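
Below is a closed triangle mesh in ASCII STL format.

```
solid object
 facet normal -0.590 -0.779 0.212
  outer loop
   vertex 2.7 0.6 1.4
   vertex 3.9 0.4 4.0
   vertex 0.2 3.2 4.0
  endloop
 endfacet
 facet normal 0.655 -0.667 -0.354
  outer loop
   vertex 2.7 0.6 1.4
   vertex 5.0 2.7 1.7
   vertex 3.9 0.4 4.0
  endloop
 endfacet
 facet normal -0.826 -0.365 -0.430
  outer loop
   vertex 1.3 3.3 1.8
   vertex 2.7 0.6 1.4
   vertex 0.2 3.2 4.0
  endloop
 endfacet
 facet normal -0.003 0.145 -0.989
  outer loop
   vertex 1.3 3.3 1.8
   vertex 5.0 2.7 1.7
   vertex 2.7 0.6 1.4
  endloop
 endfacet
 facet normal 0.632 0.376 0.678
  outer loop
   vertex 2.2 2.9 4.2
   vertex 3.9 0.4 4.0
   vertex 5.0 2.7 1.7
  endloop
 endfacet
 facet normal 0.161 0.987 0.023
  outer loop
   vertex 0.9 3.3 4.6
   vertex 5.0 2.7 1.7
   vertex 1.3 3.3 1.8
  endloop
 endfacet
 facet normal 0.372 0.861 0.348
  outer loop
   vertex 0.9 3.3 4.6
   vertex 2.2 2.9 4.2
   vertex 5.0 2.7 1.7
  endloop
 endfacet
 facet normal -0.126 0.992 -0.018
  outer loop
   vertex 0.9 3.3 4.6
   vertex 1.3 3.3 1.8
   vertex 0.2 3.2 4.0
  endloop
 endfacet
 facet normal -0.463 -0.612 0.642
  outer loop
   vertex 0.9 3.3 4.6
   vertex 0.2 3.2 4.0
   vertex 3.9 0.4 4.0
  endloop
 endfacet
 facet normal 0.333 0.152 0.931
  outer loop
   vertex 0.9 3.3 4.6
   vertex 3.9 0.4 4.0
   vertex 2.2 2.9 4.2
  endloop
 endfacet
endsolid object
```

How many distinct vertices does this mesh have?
7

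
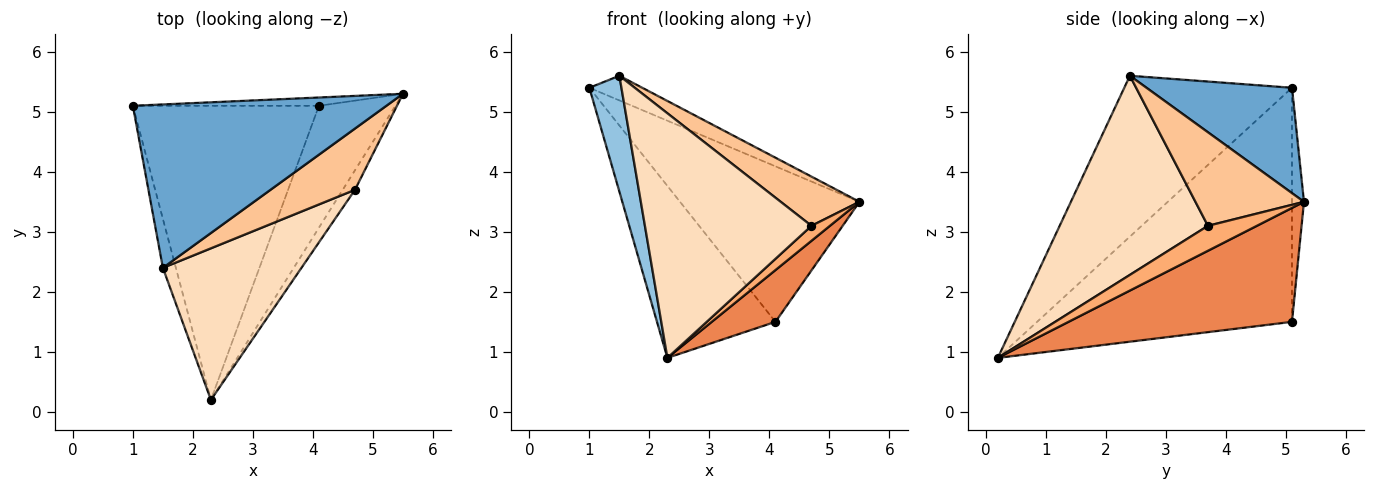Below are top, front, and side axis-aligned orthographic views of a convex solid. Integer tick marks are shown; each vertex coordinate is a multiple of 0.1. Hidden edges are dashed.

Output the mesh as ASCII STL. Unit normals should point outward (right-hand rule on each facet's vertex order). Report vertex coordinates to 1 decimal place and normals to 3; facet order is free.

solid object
 facet normal 0.380 0.138 0.915
  outer loop
   vertex 1.5 2.4 5.6
   vertex 5.5 5.3 3.5
   vertex 1.0 5.1 5.4
  endloop
 endfacet
 facet normal -0.979 -0.187 -0.079
  outer loop
   vertex 1.5 2.4 5.6
   vertex 1.0 5.1 5.4
   vertex 2.3 0.2 0.9
  endloop
 endfacet
 facet normal -0.067 0.996 -0.053
  outer loop
   vertex 4.1 5.1 1.5
   vertex 1.0 5.1 5.4
   vertex 5.5 5.3 3.5
  endloop
 endfacet
 facet normal -0.736 0.342 -0.585
  outer loop
   vertex 4.1 5.1 1.5
   vertex 2.3 0.2 0.9
   vertex 1.0 5.1 5.4
  endloop
 endfacet
 facet normal 0.808 -0.230 -0.542
  outer loop
   vertex 4.1 5.1 1.5
   vertex 5.5 5.3 3.5
   vertex 2.3 0.2 0.9
  endloop
 endfacet
 facet normal 0.850 -0.321 -0.417
  outer loop
   vertex 4.7 3.7 3.1
   vertex 2.3 0.2 0.9
   vertex 5.5 5.3 3.5
  endloop
 endfacet
 facet normal 0.654 -0.474 0.590
  outer loop
   vertex 4.7 3.7 3.1
   vertex 5.5 5.3 3.5
   vertex 1.5 2.4 5.6
  endloop
 endfacet
 facet normal 0.603 -0.678 0.420
  outer loop
   vertex 4.7 3.7 3.1
   vertex 1.5 2.4 5.6
   vertex 2.3 0.2 0.9
  endloop
 endfacet
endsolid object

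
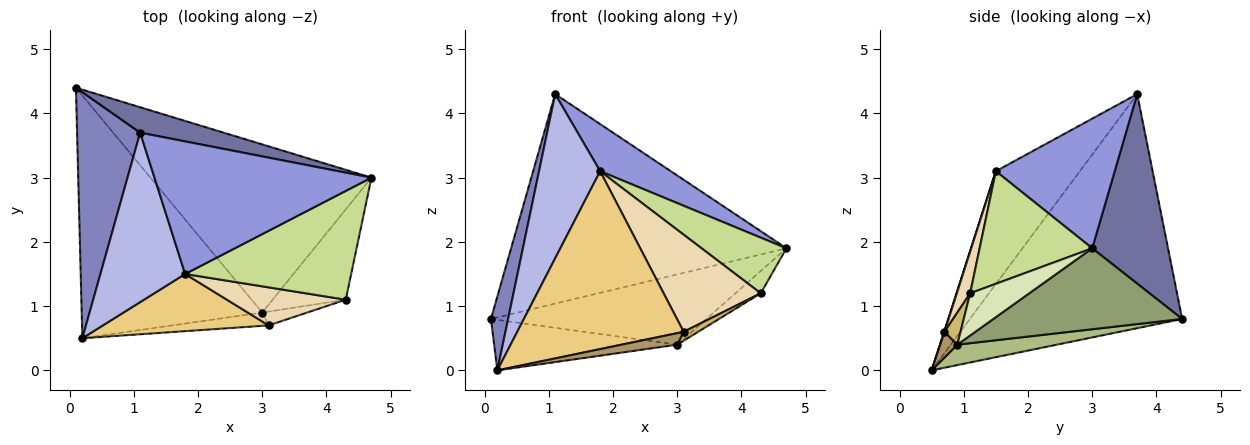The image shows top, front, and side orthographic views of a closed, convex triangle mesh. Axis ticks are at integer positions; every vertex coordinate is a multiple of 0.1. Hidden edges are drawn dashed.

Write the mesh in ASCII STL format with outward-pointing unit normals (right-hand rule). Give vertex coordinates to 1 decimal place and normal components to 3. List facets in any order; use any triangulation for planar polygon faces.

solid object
 facet normal 0.264 0.958 0.116
  outer loop
   vertex 1.1 3.7 4.3
   vertex 4.7 3.0 1.9
   vertex 0.1 4.4 0.8
  endloop
 endfacet
 facet normal -0.963 -0.078 0.259
  outer loop
   vertex 1.1 3.7 4.3
   vertex 0.1 4.4 0.8
   vertex 0.2 0.5 0.0
  endloop
 endfacet
 facet normal 0.491 -0.292 0.821
  outer loop
   vertex 1.8 1.5 3.1
   vertex 4.7 3.0 1.9
   vertex 1.1 3.7 4.3
  endloop
 endfacet
 facet normal -0.691 -0.503 0.519
  outer loop
   vertex 1.8 1.5 3.1
   vertex 1.1 3.7 4.3
   vertex 0.2 0.5 0.0
  endloop
 endfacet
 facet normal 0.320 0.365 -0.874
  outer loop
   vertex 3.0 0.9 0.4
   vertex 0.1 4.4 0.8
   vertex 4.7 3.0 1.9
  endloop
 endfacet
 facet normal 0.110 0.202 -0.973
  outer loop
   vertex 3.0 0.9 0.4
   vertex 0.2 0.5 0.0
   vertex 0.1 4.4 0.8
  endloop
 endfacet
 facet normal 0.517 -0.390 0.762
  outer loop
   vertex 4.3 1.1 1.2
   vertex 4.7 3.0 1.9
   vertex 1.8 1.5 3.1
  endloop
 endfacet
 facet normal 0.489 0.209 -0.847
  outer loop
   vertex 4.3 1.1 1.2
   vertex 3.0 0.9 0.4
   vertex 4.7 3.0 1.9
  endloop
 endfacet
 facet normal 0.198 -0.642 -0.741
  outer loop
   vertex 3.1 0.7 0.6
   vertex 0.2 0.5 0.0
   vertex 3.0 0.9 0.4
  endloop
 endfacet
 facet normal 0.515 -0.464 -0.721
  outer loop
   vertex 3.1 0.7 0.6
   vertex 3.0 0.9 0.4
   vertex 4.3 1.1 1.2
  endloop
 endfacet
 facet normal 0.002 -0.952 0.306
  outer loop
   vertex 3.1 0.7 0.6
   vertex 1.8 1.5 3.1
   vertex 0.2 0.5 0.0
  endloop
 endfacet
 facet normal 0.127 -0.924 0.362
  outer loop
   vertex 3.1 0.7 0.6
   vertex 4.3 1.1 1.2
   vertex 1.8 1.5 3.1
  endloop
 endfacet
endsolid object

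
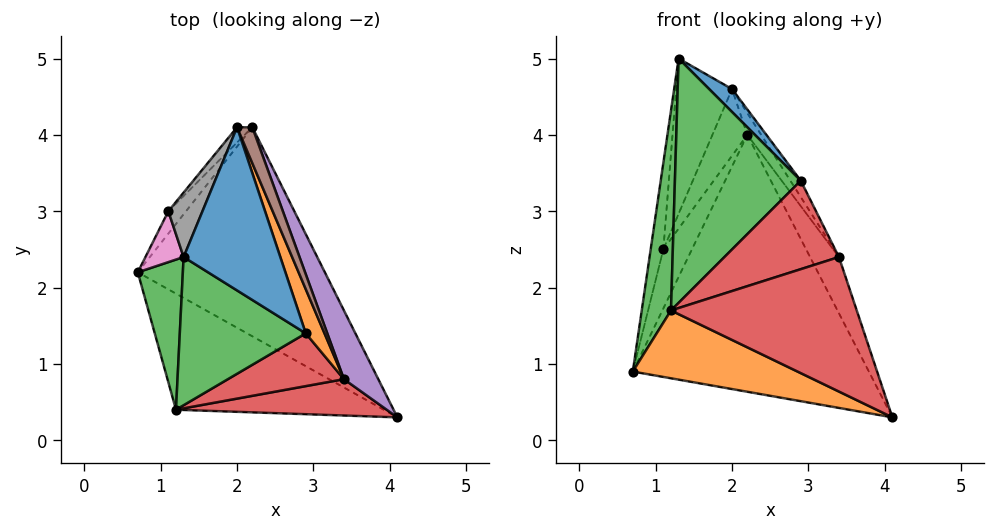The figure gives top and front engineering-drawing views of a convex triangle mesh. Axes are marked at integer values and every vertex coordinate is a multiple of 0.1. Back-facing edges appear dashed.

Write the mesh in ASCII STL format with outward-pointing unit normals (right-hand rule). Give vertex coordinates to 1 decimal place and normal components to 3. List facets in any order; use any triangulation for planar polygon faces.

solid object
 facet normal 0.307 0.738 -0.601
  outer loop
   vertex 2.2 4.1 4.0
   vertex 4.1 0.3 0.3
   vertex 0.7 2.2 0.9
  endloop
 endfacet
 facet normal -0.398 -0.463 -0.792
  outer loop
   vertex 1.2 0.4 1.7
   vertex 0.7 2.2 0.9
   vertex 4.1 0.3 0.3
  endloop
 endfacet
 facet normal -0.968 -0.201 0.151
  outer loop
   vertex 1.2 0.4 1.7
   vertex 1.3 2.4 5.0
   vertex 0.7 2.2 0.9
  endloop
 endfacet
 facet normal 0.092 -0.961 0.260
  outer loop
   vertex 3.4 0.8 2.4
   vertex 1.2 0.4 1.7
   vertex 4.1 0.3 0.3
  endloop
 endfacet
 facet normal 0.941 0.215 0.262
  outer loop
   vertex 3.4 0.8 2.4
   vertex 4.1 0.3 0.3
   vertex 2.2 4.1 4.0
  endloop
 endfacet
 facet normal 0.932 0.188 0.311
  outer loop
   vertex 3.4 0.8 2.4
   vertex 2.2 4.1 4.0
   vertex 2.0 4.1 4.6
  endloop
 endfacet
 facet normal -0.966 0.222 0.131
  outer loop
   vertex 1.1 3.0 2.5
   vertex 0.7 2.2 0.9
   vertex 1.3 2.4 5.0
  endloop
 endfacet
 facet normal -0.897 0.409 0.170
  outer loop
   vertex 1.1 3.0 2.5
   vertex 1.3 2.4 5.0
   vertex 2.0 4.1 4.6
  endloop
 endfacet
 facet normal -0.411 0.852 -0.323
  outer loop
   vertex 1.1 3.0 2.5
   vertex 2.2 4.1 4.0
   vertex 0.7 2.2 0.9
  endloop
 endfacet
 facet normal -0.557 0.810 -0.186
  outer loop
   vertex 1.1 3.0 2.5
   vertex 2.0 4.1 4.6
   vertex 2.2 4.1 4.0
  endloop
 endfacet
 facet normal 0.670 -0.103 0.735
  outer loop
   vertex 2.9 1.4 3.4
   vertex 2.0 4.1 4.6
   vertex 1.3 2.4 5.0
  endloop
 endfacet
 facet normal 0.917 0.139 0.375
  outer loop
   vertex 2.9 1.4 3.4
   vertex 3.4 0.8 2.4
   vertex 2.0 4.1 4.6
  endloop
 endfacet
 facet normal -0.016 -0.855 0.519
  outer loop
   vertex 2.9 1.4 3.4
   vertex 1.3 2.4 5.0
   vertex 1.2 0.4 1.7
  endloop
 endfacet
 facet normal -0.007 -0.859 0.512
  outer loop
   vertex 2.9 1.4 3.4
   vertex 1.2 0.4 1.7
   vertex 3.4 0.8 2.4
  endloop
 endfacet
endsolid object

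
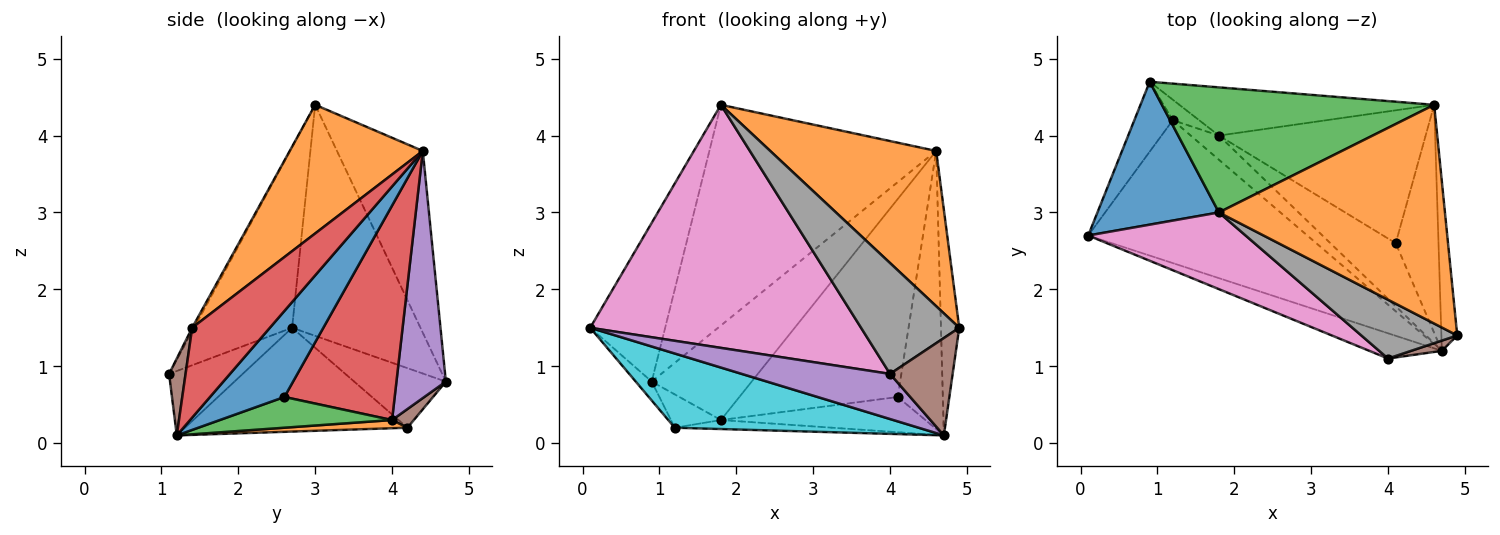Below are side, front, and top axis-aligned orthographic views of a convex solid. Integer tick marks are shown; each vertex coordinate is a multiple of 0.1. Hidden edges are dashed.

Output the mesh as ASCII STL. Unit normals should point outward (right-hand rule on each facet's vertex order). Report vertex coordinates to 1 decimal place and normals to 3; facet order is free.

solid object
 facet normal -0.786 0.459 0.413
  outer loop
   vertex 1.8 3.0 4.4
   vertex 0.9 4.7 0.8
   vertex 0.1 2.7 1.5
  endloop
 endfacet
 facet normal 0.421 -0.525 0.740
  outer loop
   vertex 4.6 4.4 3.8
   vertex 1.8 3.0 4.4
   vertex 4.9 1.4 1.5
  endloop
 endfacet
 facet normal -0.313 0.826 0.468
  outer loop
   vertex 4.6 4.4 3.8
   vertex 0.9 4.7 0.8
   vertex 1.8 3.0 4.4
  endloop
 endfacet
 facet normal 0.959 0.226 -0.169
  outer loop
   vertex 4.7 1.2 0.1
   vertex 4.6 4.4 3.8
   vertex 4.9 1.4 1.5
  endloop
 endfacet
 facet normal -0.397 -0.801 -0.448
  outer loop
   vertex 4.0 1.1 0.9
   vertex 0.1 2.7 1.5
   vertex 4.7 1.2 0.1
  endloop
 endfacet
 facet normal 0.253 -0.962 0.101
  outer loop
   vertex 4.0 1.1 0.9
   vertex 4.7 1.2 0.1
   vertex 4.9 1.4 1.5
  endloop
 endfacet
 facet normal -0.326 -0.902 0.284
  outer loop
   vertex 4.0 1.1 0.9
   vertex 1.8 3.0 4.4
   vertex 0.1 2.7 1.5
  endloop
 endfacet
 facet normal -0.018 -0.883 0.468
  outer loop
   vertex 4.0 1.1 0.9
   vertex 4.9 1.4 1.5
   vertex 1.8 3.0 4.4
  endloop
 endfacet
 facet normal -0.831 0.145 -0.536
  outer loop
   vertex 1.2 4.2 0.2
   vertex 0.1 2.7 1.5
   vertex 0.9 4.7 0.8
  endloop
 endfacet
 facet normal -0.388 -0.425 -0.818
  outer loop
   vertex 1.2 4.2 0.2
   vertex 4.7 1.2 0.1
   vertex 0.1 2.7 1.5
  endloop
 endfacet
 facet normal 0.787 0.477 -0.391
  outer loop
   vertex 4.1 2.6 0.6
   vertex 4.6 4.4 3.8
   vertex 4.7 1.2 0.1
  endloop
 endfacet
 facet normal 0.263 0.337 -0.904
  outer loop
   vertex 1.8 4.0 0.3
   vertex 4.7 1.2 0.1
   vertex 1.2 4.2 0.2
  endloop
 endfacet
 facet normal 0.380 0.451 -0.807
  outer loop
   vertex 1.8 4.0 0.3
   vertex 4.1 2.6 0.6
   vertex 4.7 1.2 0.1
  endloop
 endfacet
 facet normal 0.500 0.719 -0.483
  outer loop
   vertex 1.8 4.0 0.3
   vertex 4.6 4.4 3.8
   vertex 4.1 2.6 0.6
  endloop
 endfacet
 facet normal 0.403 0.815 -0.416
  outer loop
   vertex 1.8 4.0 0.3
   vertex 0.9 4.7 0.8
   vertex 4.6 4.4 3.8
  endloop
 endfacet
 facet normal 0.348 0.798 -0.491
  outer loop
   vertex 1.8 4.0 0.3
   vertex 1.2 4.2 0.2
   vertex 0.9 4.7 0.8
  endloop
 endfacet
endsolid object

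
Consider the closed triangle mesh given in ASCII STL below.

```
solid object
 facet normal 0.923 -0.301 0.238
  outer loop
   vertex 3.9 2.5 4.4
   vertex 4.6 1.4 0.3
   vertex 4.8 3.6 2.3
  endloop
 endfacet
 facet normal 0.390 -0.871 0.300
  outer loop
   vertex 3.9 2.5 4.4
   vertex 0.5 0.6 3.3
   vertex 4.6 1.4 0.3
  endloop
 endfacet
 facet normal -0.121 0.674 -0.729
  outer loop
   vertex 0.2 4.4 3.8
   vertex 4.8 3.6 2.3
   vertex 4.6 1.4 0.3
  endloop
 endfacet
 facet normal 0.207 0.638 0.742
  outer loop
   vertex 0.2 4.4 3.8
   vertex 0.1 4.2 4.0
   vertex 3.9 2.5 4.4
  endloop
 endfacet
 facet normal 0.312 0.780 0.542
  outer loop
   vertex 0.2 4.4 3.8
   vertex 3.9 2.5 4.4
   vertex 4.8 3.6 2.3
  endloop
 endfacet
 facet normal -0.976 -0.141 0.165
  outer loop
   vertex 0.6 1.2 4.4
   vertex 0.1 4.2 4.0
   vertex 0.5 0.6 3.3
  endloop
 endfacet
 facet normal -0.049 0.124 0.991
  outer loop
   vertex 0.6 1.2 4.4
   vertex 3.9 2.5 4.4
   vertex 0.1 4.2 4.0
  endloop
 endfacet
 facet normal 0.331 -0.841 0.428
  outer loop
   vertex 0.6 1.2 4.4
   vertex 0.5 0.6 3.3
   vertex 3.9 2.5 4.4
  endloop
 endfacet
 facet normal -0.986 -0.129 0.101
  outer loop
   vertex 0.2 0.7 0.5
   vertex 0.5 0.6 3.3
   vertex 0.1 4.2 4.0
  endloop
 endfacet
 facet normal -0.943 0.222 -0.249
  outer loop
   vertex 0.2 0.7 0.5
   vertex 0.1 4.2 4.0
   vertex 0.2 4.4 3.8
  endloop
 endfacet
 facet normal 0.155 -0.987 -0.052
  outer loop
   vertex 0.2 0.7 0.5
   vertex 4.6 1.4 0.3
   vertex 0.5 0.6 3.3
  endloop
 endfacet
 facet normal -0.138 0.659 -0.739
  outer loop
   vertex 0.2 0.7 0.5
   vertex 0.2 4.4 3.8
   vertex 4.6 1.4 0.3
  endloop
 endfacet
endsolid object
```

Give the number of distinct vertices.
8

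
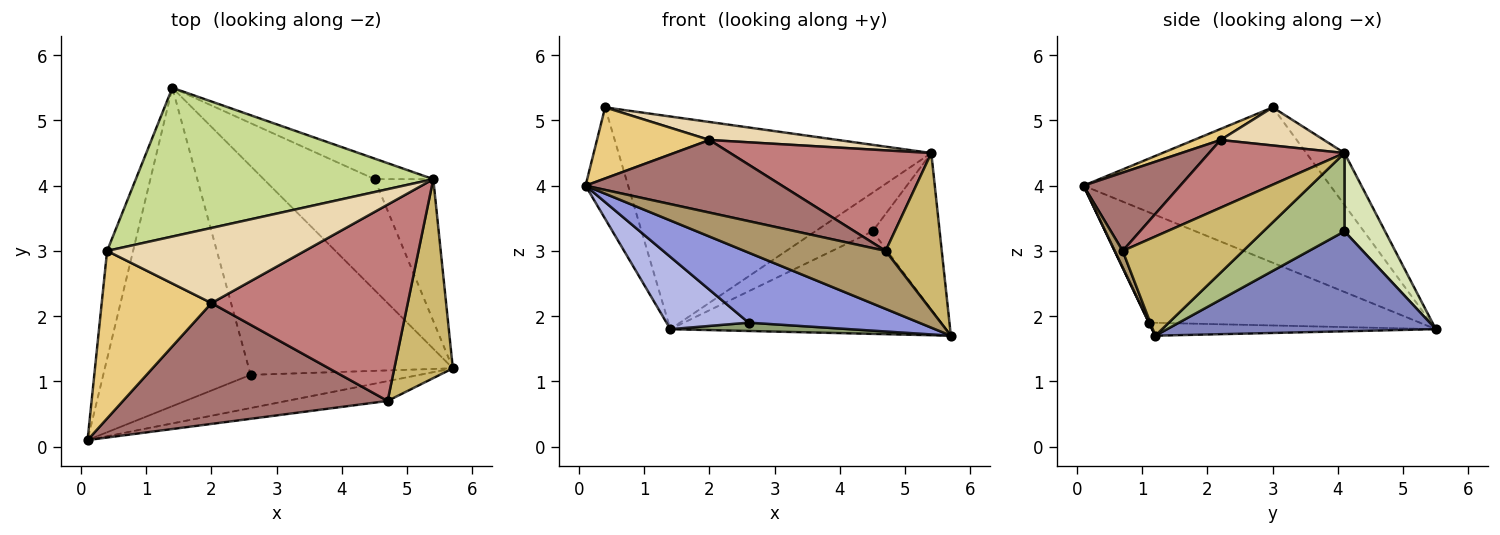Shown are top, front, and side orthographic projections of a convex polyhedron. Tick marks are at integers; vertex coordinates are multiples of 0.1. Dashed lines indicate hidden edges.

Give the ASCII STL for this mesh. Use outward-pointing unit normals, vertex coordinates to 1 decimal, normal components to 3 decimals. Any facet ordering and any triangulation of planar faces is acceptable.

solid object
 facet normal -0.972 0.168 -0.163
  outer loop
   vertex 0.4 3.0 5.2
   vertex 1.4 5.5 1.8
   vertex 0.1 0.1 4.0
  endloop
 endfacet
 facet normal 0.552 0.566 -0.612
  outer loop
   vertex 4.5 4.1 3.3
   vertex 5.7 1.2 1.7
   vertex 1.4 5.5 1.8
  endloop
 endfacet
 facet normal 0.002 -0.904 -0.428
  outer loop
   vertex 2.6 1.1 1.9
   vertex 5.7 1.2 1.7
   vertex 0.1 0.1 4.0
  endloop
 endfacet
 facet normal -0.590 -0.179 -0.787
  outer loop
   vertex 2.6 1.1 1.9
   vertex 0.1 0.1 4.0
   vertex 1.4 5.5 1.8
  endloop
 endfacet
 facet normal -0.063 -0.040 -0.997
  outer loop
   vertex 2.6 1.1 1.9
   vertex 1.4 5.5 1.8
   vertex 5.7 1.2 1.7
  endloop
 endfacet
 facet normal 0.667 0.552 -0.500
  outer loop
   vertex 5.4 4.1 4.5
   vertex 5.7 1.2 1.7
   vertex 4.5 4.1 3.3
  endloop
 endfacet
 facet normal -0.100 0.815 0.570
  outer loop
   vertex 5.4 4.1 4.5
   vertex 1.4 5.5 1.8
   vertex 0.4 3.0 5.2
  endloop
 endfacet
 facet normal 0.531 0.748 -0.398
  outer loop
   vertex 5.4 4.1 4.5
   vertex 4.5 4.1 3.3
   vertex 1.4 5.5 1.8
  endloop
 endfacet
 facet normal 0.053 -0.945 -0.323
  outer loop
   vertex 4.7 0.7 3.0
   vertex 0.1 0.1 4.0
   vertex 5.7 1.2 1.7
  endloop
 endfacet
 facet normal 0.799 -0.373 0.472
  outer loop
   vertex 4.7 0.7 3.0
   vertex 5.7 1.2 1.7
   vertex 5.4 4.1 4.5
  endloop
 endfacet
 facet normal 0.092 -0.389 0.917
  outer loop
   vertex 2.0 2.2 4.7
   vertex 0.4 3.0 5.2
   vertex 0.1 0.1 4.0
  endloop
 endfacet
 facet normal 0.184 -0.229 0.956
  outer loop
   vertex 2.0 2.2 4.7
   vertex 5.4 4.1 4.5
   vertex 0.4 3.0 5.2
  endloop
 endfacet
 facet normal 0.246 -0.499 0.831
  outer loop
   vertex 2.0 2.2 4.7
   vertex 0.1 0.1 4.0
   vertex 4.7 0.7 3.0
  endloop
 endfacet
 facet normal 0.294 -0.436 0.851
  outer loop
   vertex 2.0 2.2 4.7
   vertex 4.7 0.7 3.0
   vertex 5.4 4.1 4.5
  endloop
 endfacet
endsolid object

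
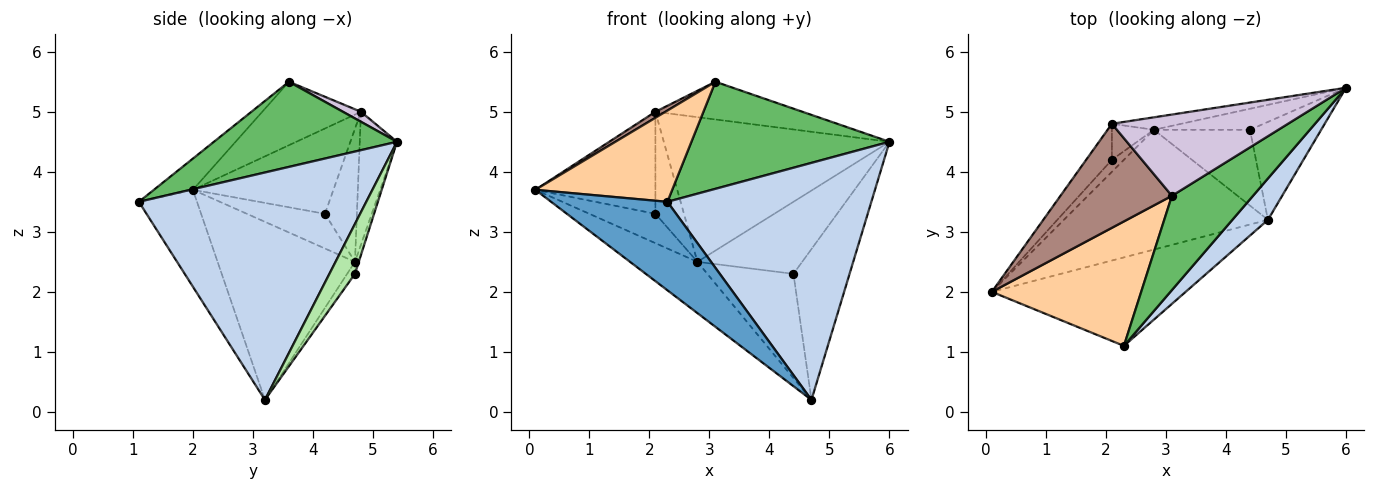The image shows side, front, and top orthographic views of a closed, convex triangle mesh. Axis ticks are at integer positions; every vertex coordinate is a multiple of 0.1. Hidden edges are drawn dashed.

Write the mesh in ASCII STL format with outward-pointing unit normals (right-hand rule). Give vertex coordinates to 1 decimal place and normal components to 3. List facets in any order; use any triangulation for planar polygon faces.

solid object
 facet normal -0.333 -0.667 -0.667
  outer loop
   vertex 4.7 3.2 0.2
   vertex 2.3 1.1 3.5
   vertex 0.1 2.0 3.7
  endloop
 endfacet
 facet normal 0.739 -0.663 0.116
  outer loop
   vertex 4.7 3.2 0.2
   vertex 6.0 5.4 4.5
   vertex 2.3 1.1 3.5
  endloop
 endfacet
 facet normal -0.626 0.307 -0.717
  outer loop
   vertex 2.8 4.7 2.5
   vertex 4.7 3.2 0.2
   vertex 0.1 2.0 3.7
  endloop
 endfacet
 facet normal -0.166 -0.583 0.795
  outer loop
   vertex 3.1 3.6 5.5
   vertex 0.1 2.0 3.7
   vertex 2.3 1.1 3.5
  endloop
 endfacet
 facet normal 0.570 -0.617 0.543
  outer loop
   vertex 3.1 3.6 5.5
   vertex 2.3 1.1 3.5
   vertex 6.0 5.4 4.5
  endloop
 endfacet
 facet normal 0.357 0.784 -0.509
  outer loop
   vertex 4.4 4.7 2.3
   vertex 6.0 5.4 4.5
   vertex 4.7 3.2 0.2
  endloop
 endfacet
 facet normal -0.035 0.959 -0.280
  outer loop
   vertex 4.4 4.7 2.3
   vertex 2.8 4.7 2.5
   vertex 6.0 5.4 4.5
  endloop
 endfacet
 facet normal -0.073 0.807 -0.587
  outer loop
   vertex 4.4 4.7 2.3
   vertex 4.7 3.2 0.2
   vertex 2.8 4.7 2.5
  endloop
 endfacet
 facet normal -0.162 0.983 -0.085
  outer loop
   vertex 2.1 4.8 5.0
   vertex 6.0 5.4 4.5
   vertex 2.8 4.7 2.5
  endloop
 endfacet
 facet normal 0.051 0.420 0.906
  outer loop
   vertex 2.1 4.8 5.0
   vertex 3.1 3.6 5.5
   vertex 6.0 5.4 4.5
  endloop
 endfacet
 facet normal -0.494 -0.050 0.868
  outer loop
   vertex 2.1 4.8 5.0
   vertex 0.1 2.0 3.7
   vertex 3.1 3.6 5.5
  endloop
 endfacet
 facet normal -0.738 0.625 -0.255
  outer loop
   vertex 2.1 4.2 3.3
   vertex 2.8 4.7 2.5
   vertex 0.1 2.0 3.7
  endloop
 endfacet
 facet normal -0.741 0.633 -0.223
  outer loop
   vertex 2.1 4.2 3.3
   vertex 0.1 2.0 3.7
   vertex 2.1 4.8 5.0
  endloop
 endfacet
 facet normal -0.725 0.649 -0.229
  outer loop
   vertex 2.1 4.2 3.3
   vertex 2.1 4.8 5.0
   vertex 2.8 4.7 2.5
  endloop
 endfacet
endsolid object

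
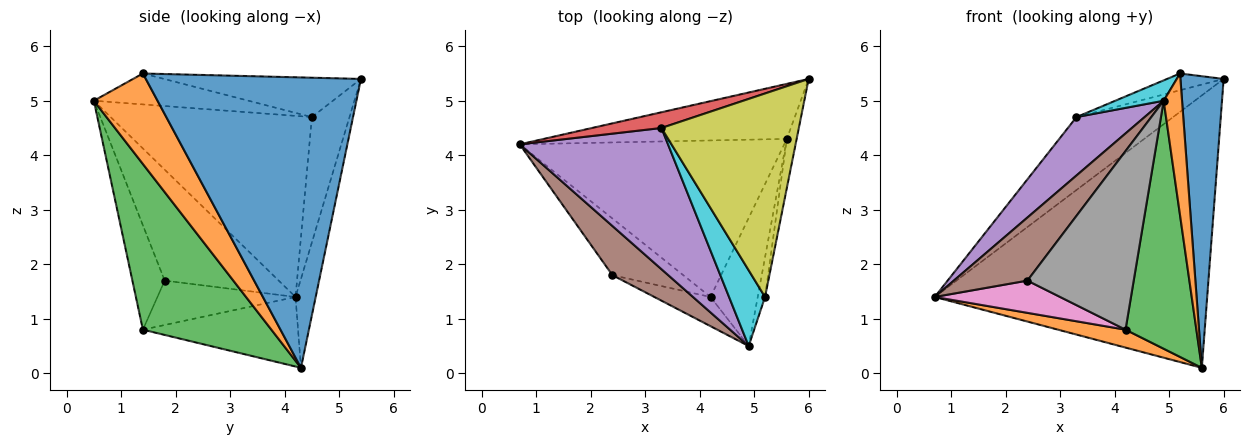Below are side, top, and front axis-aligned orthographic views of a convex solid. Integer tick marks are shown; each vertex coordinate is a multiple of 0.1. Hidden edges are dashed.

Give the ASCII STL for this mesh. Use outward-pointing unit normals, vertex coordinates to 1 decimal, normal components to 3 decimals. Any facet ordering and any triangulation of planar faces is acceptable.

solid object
 facet normal -0.072 0.978 -0.197
  outer loop
   vertex 5.6 4.3 0.1
   vertex 0.7 4.2 1.4
   vertex 6.0 5.4 5.4
  endloop
 endfacet
 facet normal -0.253 -0.110 -0.961
  outer loop
   vertex 4.2 1.4 0.8
   vertex 0.7 4.2 1.4
   vertex 5.6 4.3 0.1
  endloop
 endfacet
 facet normal 0.850 -0.469 -0.242
  outer loop
   vertex 4.2 1.4 0.8
   vertex 5.6 4.3 0.1
   vertex 4.9 0.5 5.0
  endloop
 endfacet
 facet normal -0.356 0.914 0.197
  outer loop
   vertex 3.3 4.5 4.7
   vertex 6.0 5.4 5.4
   vertex 0.7 4.2 1.4
  endloop
 endfacet
 facet normal -0.749 -0.253 0.613
  outer loop
   vertex 3.3 4.5 4.7
   vertex 0.7 4.2 1.4
   vertex 4.9 0.5 5.0
  endloop
 endfacet
 facet normal -0.774 -0.499 0.389
  outer loop
   vertex 2.4 1.8 1.7
   vertex 4.9 0.5 5.0
   vertex 0.7 4.2 1.4
  endloop
 endfacet
 facet normal -0.478 -0.434 -0.763
  outer loop
   vertex 2.4 1.8 1.7
   vertex 0.7 4.2 1.4
   vertex 4.2 1.4 0.8
  endloop
 endfacet
 facet normal -0.287 -0.945 -0.155
  outer loop
   vertex 2.4 1.8 1.7
   vertex 4.2 1.4 0.8
   vertex 4.9 0.5 5.0
  endloop
 endfacet
 facet normal -0.275 0.079 0.958
  outer loop
   vertex 5.2 1.4 5.5
   vertex 6.0 5.4 5.4
   vertex 3.3 4.5 4.7
  endloop
 endfacet
 facet normal -0.639 -0.200 0.743
  outer loop
   vertex 5.2 1.4 5.5
   vertex 3.3 4.5 4.7
   vertex 4.9 0.5 5.0
  endloop
 endfacet
 facet normal 0.980 -0.197 -0.033
  outer loop
   vertex 5.2 1.4 5.5
   vertex 5.6 4.3 0.1
   vertex 6.0 5.4 5.4
  endloop
 endfacet
 facet normal 0.958 -0.276 -0.077
  outer loop
   vertex 5.2 1.4 5.5
   vertex 4.9 0.5 5.0
   vertex 5.6 4.3 0.1
  endloop
 endfacet
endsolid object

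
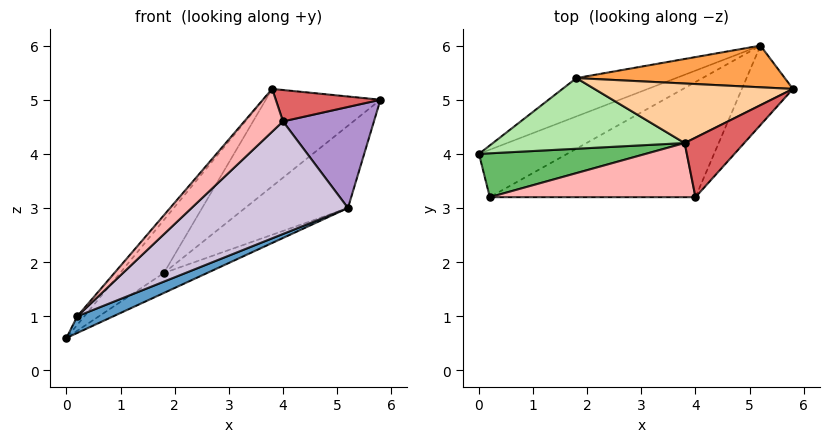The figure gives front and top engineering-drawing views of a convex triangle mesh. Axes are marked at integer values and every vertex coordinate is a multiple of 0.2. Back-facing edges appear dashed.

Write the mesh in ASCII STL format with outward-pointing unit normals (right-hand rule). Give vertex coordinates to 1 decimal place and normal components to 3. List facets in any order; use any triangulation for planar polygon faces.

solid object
 facet normal 0.490 -0.289 -0.822
  outer loop
   vertex 0.2 3.2 1.0
   vertex 0.0 4.0 0.6
   vertex 5.2 6.0 3.0
  endloop
 endfacet
 facet normal 0.225 0.451 -0.864
  outer loop
   vertex 1.8 5.4 1.8
   vertex 5.2 6.0 3.0
   vertex 0.0 4.0 0.6
  endloop
 endfacet
 facet normal -0.302 0.850 0.431
  outer loop
   vertex 1.8 5.4 1.8
   vertex 5.8 5.2 5.0
   vertex 5.2 6.0 3.0
  endloop
 endfacet
 facet normal -0.351 0.799 0.488
  outer loop
   vertex 3.8 4.2 5.2
   vertex 5.8 5.2 5.0
   vertex 1.8 5.4 1.8
  endloop
 endfacet
 facet normal -0.768 0.123 0.629
  outer loop
   vertex 3.8 4.2 5.2
   vertex 0.0 4.0 0.6
   vertex 0.2 3.2 1.0
  endloop
 endfacet
 facet normal -0.707 0.424 0.566
  outer loop
   vertex 3.8 4.2 5.2
   vertex 1.8 5.4 1.8
   vertex 0.0 4.0 0.6
  endloop
 endfacet
 facet normal 0.306 -0.444 0.842
  outer loop
   vertex 4.0 3.2 4.6
   vertex 5.8 5.2 5.0
   vertex 3.8 4.2 5.2
  endloop
 endfacet
 facet normal -0.597 -0.497 0.630
  outer loop
   vertex 4.0 3.2 4.6
   vertex 3.8 4.2 5.2
   vertex 0.2 3.2 1.0
  endloop
 endfacet
 facet normal 0.711 -0.553 -0.434
  outer loop
   vertex 4.0 3.2 4.6
   vertex 5.2 6.0 3.0
   vertex 5.8 5.2 5.0
  endloop
 endfacet
 facet normal 0.561 -0.579 -0.592
  outer loop
   vertex 4.0 3.2 4.6
   vertex 0.2 3.2 1.0
   vertex 5.2 6.0 3.0
  endloop
 endfacet
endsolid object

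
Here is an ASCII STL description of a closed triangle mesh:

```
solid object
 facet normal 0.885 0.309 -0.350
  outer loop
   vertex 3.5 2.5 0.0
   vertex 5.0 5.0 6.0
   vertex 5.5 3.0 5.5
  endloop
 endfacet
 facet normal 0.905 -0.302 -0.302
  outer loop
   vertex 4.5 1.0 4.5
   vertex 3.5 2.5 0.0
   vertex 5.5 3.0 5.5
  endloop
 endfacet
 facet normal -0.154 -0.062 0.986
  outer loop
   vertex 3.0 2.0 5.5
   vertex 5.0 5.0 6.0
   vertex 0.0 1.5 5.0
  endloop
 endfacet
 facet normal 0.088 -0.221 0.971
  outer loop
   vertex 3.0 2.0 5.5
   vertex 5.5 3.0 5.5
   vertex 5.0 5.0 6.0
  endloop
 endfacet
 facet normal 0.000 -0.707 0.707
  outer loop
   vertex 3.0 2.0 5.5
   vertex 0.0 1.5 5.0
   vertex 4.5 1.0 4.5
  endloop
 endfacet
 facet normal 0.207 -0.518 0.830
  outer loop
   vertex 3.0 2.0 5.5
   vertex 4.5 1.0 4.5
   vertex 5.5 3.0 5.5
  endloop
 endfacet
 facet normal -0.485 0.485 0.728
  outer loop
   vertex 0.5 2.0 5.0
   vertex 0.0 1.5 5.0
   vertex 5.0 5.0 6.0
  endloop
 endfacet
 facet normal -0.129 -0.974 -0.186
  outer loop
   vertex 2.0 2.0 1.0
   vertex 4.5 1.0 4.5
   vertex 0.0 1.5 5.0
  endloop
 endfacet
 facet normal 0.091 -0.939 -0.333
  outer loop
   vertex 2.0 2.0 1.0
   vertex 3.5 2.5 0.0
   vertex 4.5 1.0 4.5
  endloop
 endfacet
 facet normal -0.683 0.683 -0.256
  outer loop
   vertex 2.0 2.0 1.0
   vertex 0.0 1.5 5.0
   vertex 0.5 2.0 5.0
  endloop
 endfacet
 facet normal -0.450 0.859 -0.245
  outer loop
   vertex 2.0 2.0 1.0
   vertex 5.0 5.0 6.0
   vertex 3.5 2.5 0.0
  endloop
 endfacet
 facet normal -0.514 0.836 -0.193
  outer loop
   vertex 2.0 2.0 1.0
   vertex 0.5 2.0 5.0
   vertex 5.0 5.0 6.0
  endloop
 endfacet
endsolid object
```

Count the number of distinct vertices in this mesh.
8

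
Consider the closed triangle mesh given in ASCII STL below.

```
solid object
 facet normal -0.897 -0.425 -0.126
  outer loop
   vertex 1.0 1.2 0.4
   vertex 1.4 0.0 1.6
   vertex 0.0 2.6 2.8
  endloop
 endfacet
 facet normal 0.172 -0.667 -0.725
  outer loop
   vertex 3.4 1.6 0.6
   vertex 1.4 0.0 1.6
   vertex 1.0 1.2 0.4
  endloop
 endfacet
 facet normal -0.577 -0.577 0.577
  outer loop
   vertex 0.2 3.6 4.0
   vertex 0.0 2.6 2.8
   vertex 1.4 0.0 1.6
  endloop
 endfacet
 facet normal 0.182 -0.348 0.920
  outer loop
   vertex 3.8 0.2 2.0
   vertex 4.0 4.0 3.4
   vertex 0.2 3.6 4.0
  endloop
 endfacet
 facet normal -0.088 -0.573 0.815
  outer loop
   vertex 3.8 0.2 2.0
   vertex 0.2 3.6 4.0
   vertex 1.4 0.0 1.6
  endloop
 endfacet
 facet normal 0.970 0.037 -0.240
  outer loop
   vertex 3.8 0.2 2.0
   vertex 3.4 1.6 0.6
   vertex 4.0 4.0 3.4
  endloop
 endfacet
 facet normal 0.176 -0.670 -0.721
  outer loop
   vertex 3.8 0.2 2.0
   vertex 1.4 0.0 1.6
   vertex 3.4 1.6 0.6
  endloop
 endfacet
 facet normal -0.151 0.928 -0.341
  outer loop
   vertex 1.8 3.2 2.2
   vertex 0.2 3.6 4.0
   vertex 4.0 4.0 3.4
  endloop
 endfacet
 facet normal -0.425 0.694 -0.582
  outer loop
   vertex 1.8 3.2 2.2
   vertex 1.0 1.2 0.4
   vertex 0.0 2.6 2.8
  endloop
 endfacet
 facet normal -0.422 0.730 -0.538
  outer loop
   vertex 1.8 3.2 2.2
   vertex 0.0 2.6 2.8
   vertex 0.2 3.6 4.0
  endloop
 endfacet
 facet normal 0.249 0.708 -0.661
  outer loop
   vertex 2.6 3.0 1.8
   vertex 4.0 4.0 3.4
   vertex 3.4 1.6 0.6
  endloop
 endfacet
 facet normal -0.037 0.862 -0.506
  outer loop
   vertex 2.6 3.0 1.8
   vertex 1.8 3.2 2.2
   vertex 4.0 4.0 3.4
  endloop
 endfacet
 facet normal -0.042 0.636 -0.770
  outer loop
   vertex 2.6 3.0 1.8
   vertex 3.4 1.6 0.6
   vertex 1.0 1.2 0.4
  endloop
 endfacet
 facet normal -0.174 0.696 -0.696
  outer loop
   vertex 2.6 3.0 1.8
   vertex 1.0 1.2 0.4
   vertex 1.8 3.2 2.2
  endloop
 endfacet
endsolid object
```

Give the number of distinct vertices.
9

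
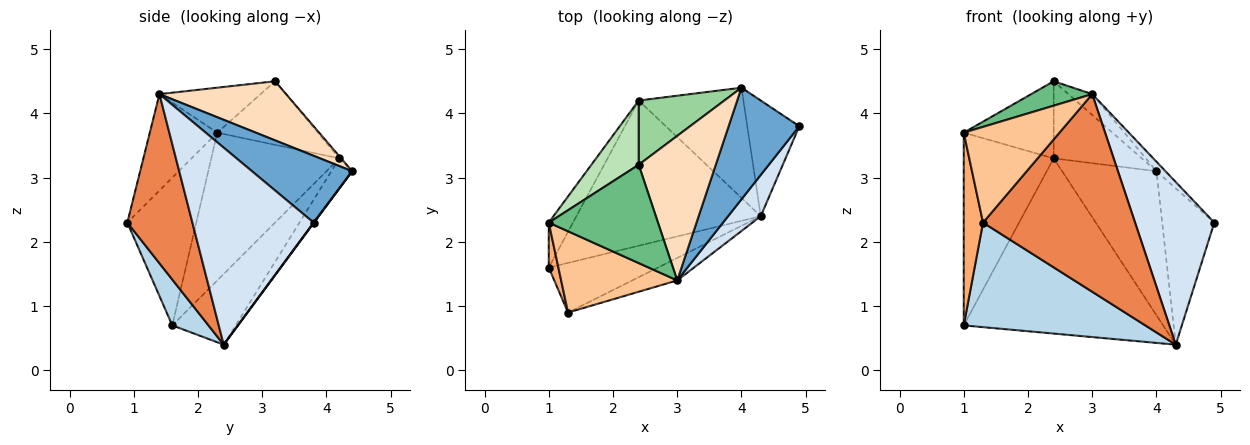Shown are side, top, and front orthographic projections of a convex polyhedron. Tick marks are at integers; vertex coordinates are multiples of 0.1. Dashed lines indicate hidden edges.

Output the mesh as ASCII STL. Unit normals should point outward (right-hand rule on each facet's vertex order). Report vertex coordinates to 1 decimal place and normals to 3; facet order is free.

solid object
 facet normal 0.686 0.062 0.725
  outer loop
   vertex 3.0 1.4 4.3
   vertex 4.9 3.8 2.3
   vertex 4.0 4.4 3.1
  endloop
 endfacet
 facet normal 0.007 0.804 -0.595
  outer loop
   vertex 4.3 2.4 0.4
   vertex 4.0 4.4 3.1
   vertex 4.9 3.8 2.3
  endloop
 endfacet
 facet normal 0.177 -0.889 -0.422
  outer loop
   vertex 4.3 2.4 0.4
   vertex 1.3 0.9 2.3
   vertex 1.0 1.6 0.7
  endloop
 endfacet
 facet normal 0.829 -0.542 0.137
  outer loop
   vertex 4.3 2.4 0.4
   vertex 4.9 3.8 2.3
   vertex 3.0 1.4 4.3
  endloop
 endfacet
 facet normal 0.391 -0.914 -0.104
  outer loop
   vertex 4.3 2.4 0.4
   vertex 3.0 1.4 4.3
   vertex 1.3 0.9 2.3
  endloop
 endfacet
 facet normal -0.961 -0.269 0.063
  outer loop
   vertex 1.0 2.3 3.7
   vertex 1.0 1.6 0.7
   vertex 1.3 0.9 2.3
  endloop
 endfacet
 facet normal -0.473 -0.672 0.570
  outer loop
   vertex 1.0 2.3 3.7
   vertex 1.3 0.9 2.3
   vertex 3.0 1.4 4.3
  endloop
 endfacet
 facet normal 0.604 0.114 0.788
  outer loop
   vertex 2.4 3.2 4.5
   vertex 3.0 1.4 4.3
   vertex 4.0 4.4 3.1
  endloop
 endfacet
 facet normal -0.371 -0.224 0.901
  outer loop
   vertex 2.4 3.2 4.5
   vertex 1.0 2.3 3.7
   vertex 3.0 1.4 4.3
  endloop
 endfacet
 facet normal -0.016 0.768 0.640
  outer loop
   vertex 2.4 4.2 3.3
   vertex 2.4 3.2 4.5
   vertex 4.0 4.4 3.1
  endloop
 endfacet
 facet normal -0.652 0.583 0.485
  outer loop
   vertex 2.4 4.2 3.3
   vertex 1.0 2.3 3.7
   vertex 2.4 3.2 4.5
  endloop
 endfacet
 facet normal -0.811 0.570 -0.133
  outer loop
   vertex 2.4 4.2 3.3
   vertex 1.0 1.6 0.7
   vertex 1.0 2.3 3.7
  endloop
 endfacet
 facet normal -0.238 0.748 -0.620
  outer loop
   vertex 2.4 4.2 3.3
   vertex 4.3 2.4 0.4
   vertex 1.0 1.6 0.7
  endloop
 endfacet
 facet normal -0.173 0.782 -0.599
  outer loop
   vertex 2.4 4.2 3.3
   vertex 4.0 4.4 3.1
   vertex 4.3 2.4 0.4
  endloop
 endfacet
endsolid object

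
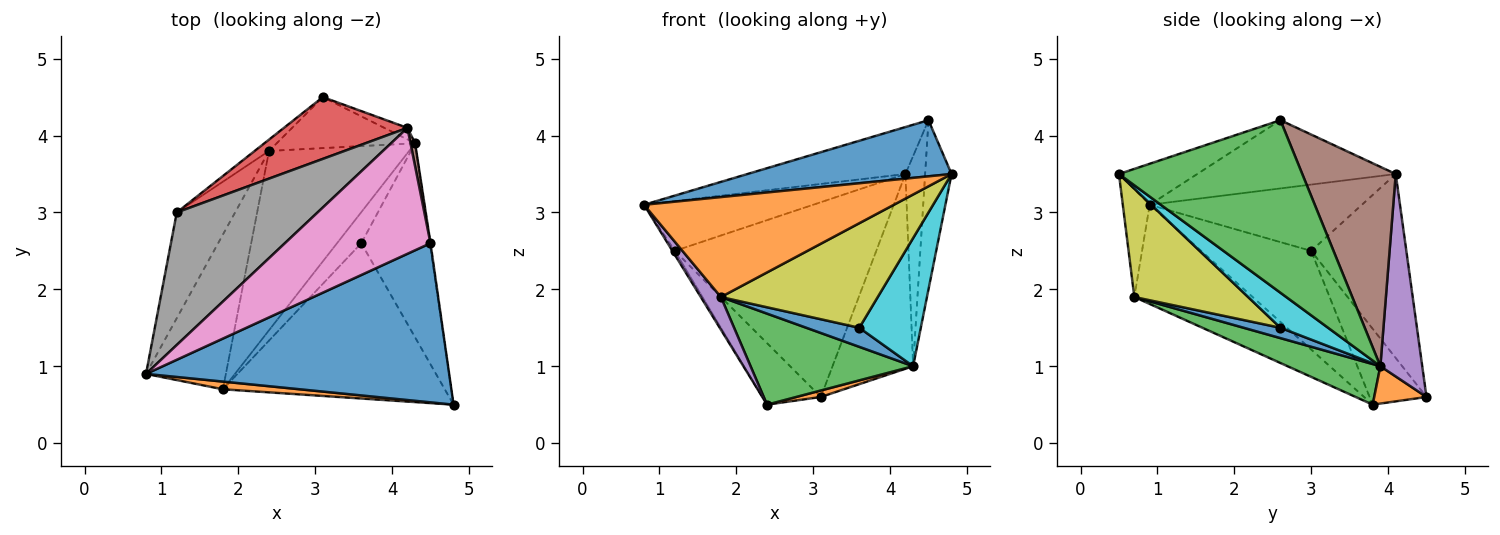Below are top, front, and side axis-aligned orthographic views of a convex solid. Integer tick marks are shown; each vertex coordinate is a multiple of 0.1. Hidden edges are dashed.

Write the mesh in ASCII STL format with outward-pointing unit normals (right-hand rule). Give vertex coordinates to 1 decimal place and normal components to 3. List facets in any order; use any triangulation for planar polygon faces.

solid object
 facet normal -0.127 -0.330 0.935
  outer loop
   vertex 4.5 2.6 4.2
   vertex 0.8 0.9 3.1
   vertex 4.8 0.5 3.5
  endloop
 endfacet
 facet normal -0.107 -0.991 0.076
  outer loop
   vertex 1.8 0.7 1.9
   vertex 4.8 0.5 3.5
   vertex 0.8 0.9 3.1
  endloop
 endfacet
 facet normal 0.990 0.143 -0.004
  outer loop
   vertex 4.3 3.9 1.0
   vertex 4.5 2.6 4.2
   vertex 4.8 0.5 3.5
  endloop
 endfacet
 facet normal -0.411 0.869 0.276
  outer loop
   vertex 4.2 4.1 3.5
   vertex 3.1 4.5 0.6
   vertex 1.2 3.0 2.5
  endloop
 endfacet
 facet normal 0.461 0.886 -0.052
  outer loop
   vertex 4.2 4.1 3.5
   vertex 4.3 3.9 1.0
   vertex 3.1 4.5 0.6
  endloop
 endfacet
 facet normal 0.978 0.206 0.023
  outer loop
   vertex 4.2 4.1 3.5
   vertex 4.5 2.6 4.2
   vertex 4.3 3.9 1.0
  endloop
 endfacet
 facet normal -0.402 0.320 0.858
  outer loop
   vertex 4.2 4.1 3.5
   vertex 0.8 0.9 3.1
   vertex 4.5 2.6 4.2
  endloop
 endfacet
 facet normal -0.403 0.322 0.857
  outer loop
   vertex 4.2 4.1 3.5
   vertex 1.2 3.0 2.5
   vertex 0.8 0.9 3.1
  endloop
 endfacet
 facet normal 0.376 -0.518 -0.769
  outer loop
   vertex 3.6 2.6 1.5
   vertex 4.8 0.5 3.5
   vertex 1.8 0.7 1.9
  endloop
 endfacet
 facet normal 0.393 -0.507 -0.768
  outer loop
   vertex 3.6 2.6 1.5
   vertex 4.3 3.9 1.0
   vertex 4.8 0.5 3.5
  endloop
 endfacet
 facet normal 0.341 -0.492 -0.801
  outer loop
   vertex 3.6 2.6 1.5
   vertex 1.8 0.7 1.9
   vertex 4.3 3.9 1.0
  endloop
 endfacet
 facet normal 0.259 -0.122 -0.958
  outer loop
   vertex 2.4 3.8 0.5
   vertex 3.1 4.5 0.6
   vertex 4.3 3.9 1.0
  endloop
 endfacet
 facet normal 0.250 -0.438 -0.863
  outer loop
   vertex 2.4 3.8 0.5
   vertex 4.3 3.9 1.0
   vertex 1.8 0.7 1.9
  endloop
 endfacet
 facet normal -0.692 0.710 -0.131
  outer loop
   vertex 2.4 3.8 0.5
   vertex 1.2 3.0 2.5
   vertex 3.1 4.5 0.6
  endloop
 endfacet
 facet normal -0.772 -0.131 -0.622
  outer loop
   vertex 2.4 3.8 0.5
   vertex 1.8 0.7 1.9
   vertex 0.8 0.9 3.1
  endloop
 endfacet
 facet normal -0.861 0.019 -0.509
  outer loop
   vertex 2.4 3.8 0.5
   vertex 0.8 0.9 3.1
   vertex 1.2 3.0 2.5
  endloop
 endfacet
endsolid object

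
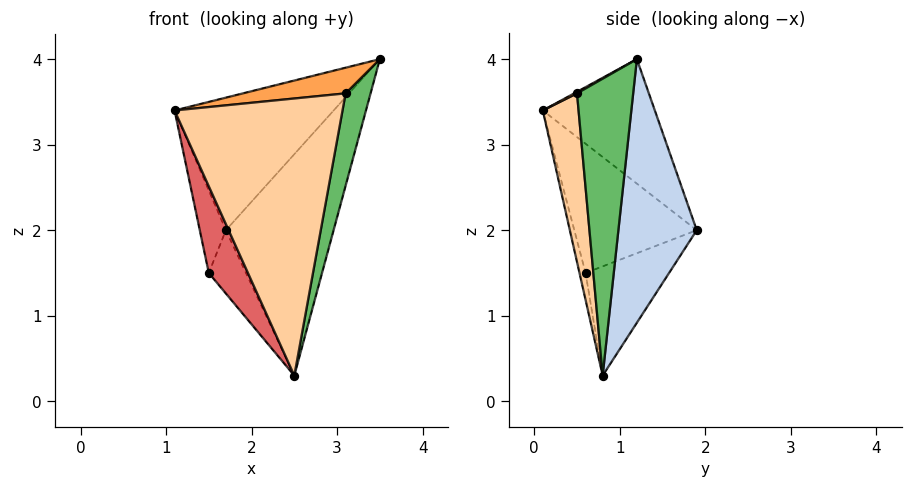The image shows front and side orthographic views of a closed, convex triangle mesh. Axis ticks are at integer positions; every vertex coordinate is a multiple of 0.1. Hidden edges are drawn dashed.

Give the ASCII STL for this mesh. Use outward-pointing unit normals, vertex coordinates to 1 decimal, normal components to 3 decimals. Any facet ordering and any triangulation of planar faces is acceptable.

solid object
 facet normal -0.449 0.637 0.627
  outer loop
   vertex 1.7 1.9 2.0
   vertex 1.1 0.1 3.4
   vertex 3.5 1.2 4.0
  endloop
 endfacet
 facet normal 0.571 0.785 -0.239
  outer loop
   vertex 2.5 0.8 0.3
   vertex 1.7 1.9 2.0
   vertex 3.5 1.2 4.0
  endloop
 endfacet
 facet normal 0.014 -0.502 0.865
  outer loop
   vertex 3.1 0.5 3.6
   vertex 3.5 1.2 4.0
   vertex 1.1 0.1 3.4
  endloop
 endfacet
 facet normal 0.207 -0.970 -0.126
  outer loop
   vertex 3.1 0.5 3.6
   vertex 1.1 0.1 3.4
   vertex 2.5 0.8 0.3
  endloop
 endfacet
 facet normal 0.896 -0.398 -0.199
  outer loop
   vertex 3.1 0.5 3.6
   vertex 2.5 0.8 0.3
   vertex 3.5 1.2 4.0
  endloop
 endfacet
 facet normal -0.967 0.206 -0.149
  outer loop
   vertex 1.5 0.6 1.5
   vertex 1.1 0.1 3.4
   vertex 1.7 1.9 2.0
  endloop
 endfacet
 facet normal -0.147 -0.949 -0.281
  outer loop
   vertex 1.5 0.6 1.5
   vertex 2.5 0.8 0.3
   vertex 1.1 0.1 3.4
  endloop
 endfacet
 facet normal -0.751 0.335 -0.570
  outer loop
   vertex 1.5 0.6 1.5
   vertex 1.7 1.9 2.0
   vertex 2.5 0.8 0.3
  endloop
 endfacet
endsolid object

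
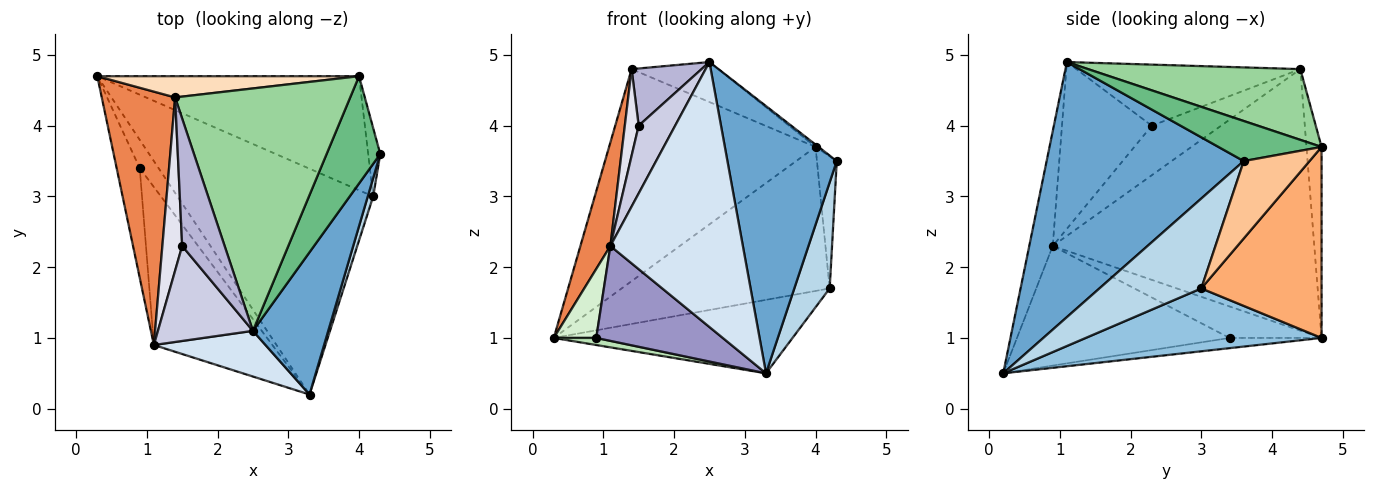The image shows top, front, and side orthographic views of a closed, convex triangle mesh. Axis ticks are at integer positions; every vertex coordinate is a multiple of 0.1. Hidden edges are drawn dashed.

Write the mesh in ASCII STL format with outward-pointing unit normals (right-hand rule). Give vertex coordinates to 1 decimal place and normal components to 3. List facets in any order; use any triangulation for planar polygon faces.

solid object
 facet normal 0.847 -0.470 0.250
  outer loop
   vertex 2.5 1.1 4.9
   vertex 3.3 0.2 0.5
   vertex 4.3 3.6 3.5
  endloop
 endfacet
 facet normal 0.292 0.296 -0.909
  outer loop
   vertex 4.2 3.0 1.7
   vertex 3.3 0.2 0.5
   vertex 0.3 4.7 1.0
  endloop
 endfacet
 facet normal 0.943 -0.327 0.057
  outer loop
   vertex 4.2 3.0 1.7
   vertex 4.3 3.6 3.5
   vertex 3.3 0.2 0.5
  endloop
 endfacet
 facet normal -0.172 -0.971 0.167
  outer loop
   vertex 1.1 0.9 2.3
   vertex 3.3 0.2 0.5
   vertex 2.5 1.1 4.9
  endloop
 endfacet
 facet normal -0.957 -0.110 0.268
  outer loop
   vertex 1.1 0.9 2.3
   vertex 1.4 4.4 4.8
   vertex 0.3 4.7 1.0
  endloop
 endfacet
 facet normal 0.413 0.714 -0.566
  outer loop
   vertex 4.0 4.7 3.7
   vertex 4.2 3.0 1.7
   vertex 0.3 4.7 1.0
  endloop
 endfacet
 facet normal 0.947 0.285 -0.148
  outer loop
   vertex 4.0 4.7 3.7
   vertex 4.3 3.6 3.5
   vertex 4.2 3.0 1.7
  endloop
 endfacet
 facet normal -0.072 0.992 0.099
  outer loop
   vertex 4.0 4.7 3.7
   vertex 0.3 4.7 1.0
   vertex 1.4 4.4 4.8
  endloop
 endfacet
 facet normal 0.598 0.018 0.801
  outer loop
   vertex 4.0 4.7 3.7
   vertex 2.5 1.1 4.9
   vertex 4.3 3.6 3.5
  endloop
 endfacet
 facet normal 0.370 0.151 0.917
  outer loop
   vertex 4.0 4.7 3.7
   vertex 1.4 4.4 4.8
   vertex 2.5 1.1 4.9
  endloop
 endfacet
 facet normal -0.465 -0.215 -0.859
  outer loop
   vertex 0.9 3.4 1.0
   vertex 0.3 4.7 1.0
   vertex 3.3 0.2 0.5
  endloop
 endfacet
 facet normal -0.756 -0.349 -0.554
  outer loop
   vertex 0.9 3.4 1.0
   vertex 1.1 0.9 2.3
   vertex 0.3 4.7 1.0
  endloop
 endfacet
 facet normal -0.654 -0.389 -0.648
  outer loop
   vertex 0.9 3.4 1.0
   vertex 3.3 0.2 0.5
   vertex 1.1 0.9 2.3
  endloop
 endfacet
 facet normal -0.796 -0.248 0.553
  outer loop
   vertex 1.5 2.3 4.0
   vertex 2.5 1.1 4.9
   vertex 1.4 4.4 4.8
  endloop
 endfacet
 facet normal -0.819 -0.333 0.467
  outer loop
   vertex 1.5 2.3 4.0
   vertex 1.1 0.9 2.3
   vertex 2.5 1.1 4.9
  endloop
 endfacet
 facet normal -0.913 -0.183 0.365
  outer loop
   vertex 1.5 2.3 4.0
   vertex 1.4 4.4 4.8
   vertex 1.1 0.9 2.3
  endloop
 endfacet
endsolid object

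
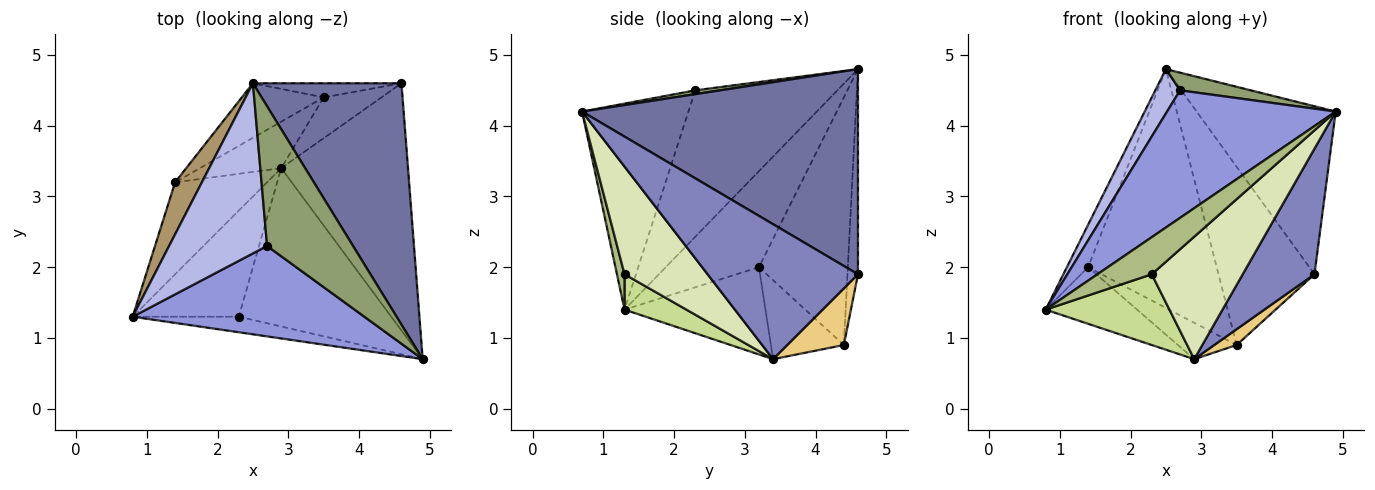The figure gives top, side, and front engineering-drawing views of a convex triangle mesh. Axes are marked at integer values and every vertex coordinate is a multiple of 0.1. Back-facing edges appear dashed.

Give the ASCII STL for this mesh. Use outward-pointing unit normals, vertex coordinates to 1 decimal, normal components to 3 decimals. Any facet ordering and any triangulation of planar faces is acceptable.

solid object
 facet normal 0.750 0.378 0.543
  outer loop
   vertex 4.6 4.6 1.9
   vertex 2.5 4.6 4.8
   vertex 4.9 0.7 4.2
  endloop
 endfacet
 facet normal 0.688 -0.328 -0.647
  outer loop
   vertex 4.6 4.6 1.9
   vertex 4.9 0.7 4.2
   vertex 2.9 3.4 0.7
  endloop
 endfacet
 facet normal -0.457 -0.725 0.514
  outer loop
   vertex 2.7 2.3 4.5
   vertex 0.8 1.3 1.4
   vertex 4.9 0.7 4.2
  endloop
 endfacet
 facet normal -0.823 -0.143 0.550
  outer loop
   vertex 2.7 2.3 4.5
   vertex 2.5 4.6 4.8
   vertex 0.8 1.3 1.4
  endloop
 endfacet
 facet normal 0.044 -0.125 0.991
  outer loop
   vertex 2.7 2.3 4.5
   vertex 4.9 0.7 4.2
   vertex 2.5 4.6 4.8
  endloop
 endfacet
 facet normal 0.128 -0.915 -0.383
  outer loop
   vertex 2.3 1.3 1.9
   vertex 4.9 0.7 4.2
   vertex 0.8 1.3 1.4
  endloop
 endfacet
 facet normal 0.267 -0.535 -0.802
  outer loop
   vertex 2.3 1.3 1.9
   vertex 0.8 1.3 1.4
   vertex 2.9 3.4 0.7
  endloop
 endfacet
 facet normal 0.488 -0.534 -0.691
  outer loop
   vertex 2.3 1.3 1.9
   vertex 2.9 3.4 0.7
   vertex 4.9 0.7 4.2
  endloop
 endfacet
 facet normal -0.941 0.214 0.263
  outer loop
   vertex 1.4 3.2 2.0
   vertex 0.8 1.3 1.4
   vertex 2.5 4.6 4.8
  endloop
 endfacet
 facet normal -0.628 0.408 -0.662
  outer loop
   vertex 1.4 3.2 2.0
   vertex 2.9 3.4 0.7
   vertex 0.8 1.3 1.4
  endloop
 endfacet
 facet normal 0.674 -0.267 -0.688
  outer loop
   vertex 3.5 4.4 0.9
   vertex 4.6 4.6 1.9
   vertex 2.9 3.4 0.7
  endloop
 endfacet
 facet normal -0.607 0.490 -0.626
  outer loop
   vertex 3.5 4.4 0.9
   vertex 2.9 3.4 0.7
   vertex 1.4 3.2 2.0
  endloop
 endfacet
 facet normal -0.109 0.991 -0.079
  outer loop
   vertex 3.5 4.4 0.9
   vertex 2.5 4.6 4.8
   vertex 4.6 4.6 1.9
  endloop
 endfacet
 facet normal -0.559 0.808 -0.185
  outer loop
   vertex 3.5 4.4 0.9
   vertex 1.4 3.2 2.0
   vertex 2.5 4.6 4.8
  endloop
 endfacet
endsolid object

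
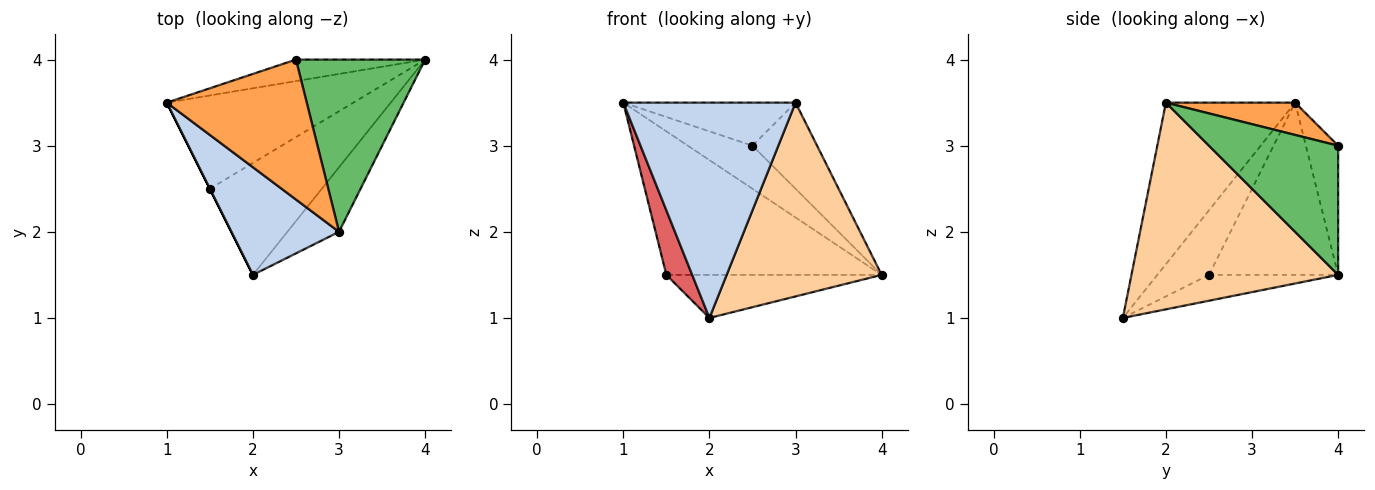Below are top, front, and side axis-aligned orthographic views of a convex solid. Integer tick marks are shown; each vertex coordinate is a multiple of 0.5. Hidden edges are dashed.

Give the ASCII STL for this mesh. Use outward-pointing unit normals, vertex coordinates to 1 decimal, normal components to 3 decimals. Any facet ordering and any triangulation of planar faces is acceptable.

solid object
 facet normal -0.408 0.816 -0.408
  outer loop
   vertex 2.5 4.0 3.0
   vertex 4.0 4.0 1.5
   vertex 1.0 3.5 3.5
  endloop
 endfacet
 facet normal -0.557 -0.743 0.371
  outer loop
   vertex 3.0 2.0 3.5
   vertex 1.0 3.5 3.5
   vertex 2.0 1.5 1.0
  endloop
 endfacet
 facet normal 0.215 0.287 0.933
  outer loop
   vertex 3.0 2.0 3.5
   vertex 2.5 4.0 3.0
   vertex 1.0 3.5 3.5
  endloop
 endfacet
 facet normal 0.784 -0.588 -0.196
  outer loop
   vertex 3.0 2.0 3.5
   vertex 2.0 1.5 1.0
   vertex 4.0 4.0 1.5
  endloop
 endfacet
 facet normal 0.667 0.333 0.667
  outer loop
   vertex 3.0 2.0 3.5
   vertex 4.0 4.0 1.5
   vertex 2.5 4.0 3.0
  endloop
 endfacet
 facet normal -0.449 0.749 -0.487
  outer loop
   vertex 1.5 2.5 1.5
   vertex 1.0 3.5 3.5
   vertex 4.0 4.0 1.5
  endloop
 endfacet
 facet normal -0.894 -0.447 0.000
  outer loop
   vertex 1.5 2.5 1.5
   vertex 2.0 1.5 1.0
   vertex 1.0 3.5 3.5
  endloop
 endfacet
 facet normal -0.211 0.351 -0.912
  outer loop
   vertex 1.5 2.5 1.5
   vertex 4.0 4.0 1.5
   vertex 2.0 1.5 1.0
  endloop
 endfacet
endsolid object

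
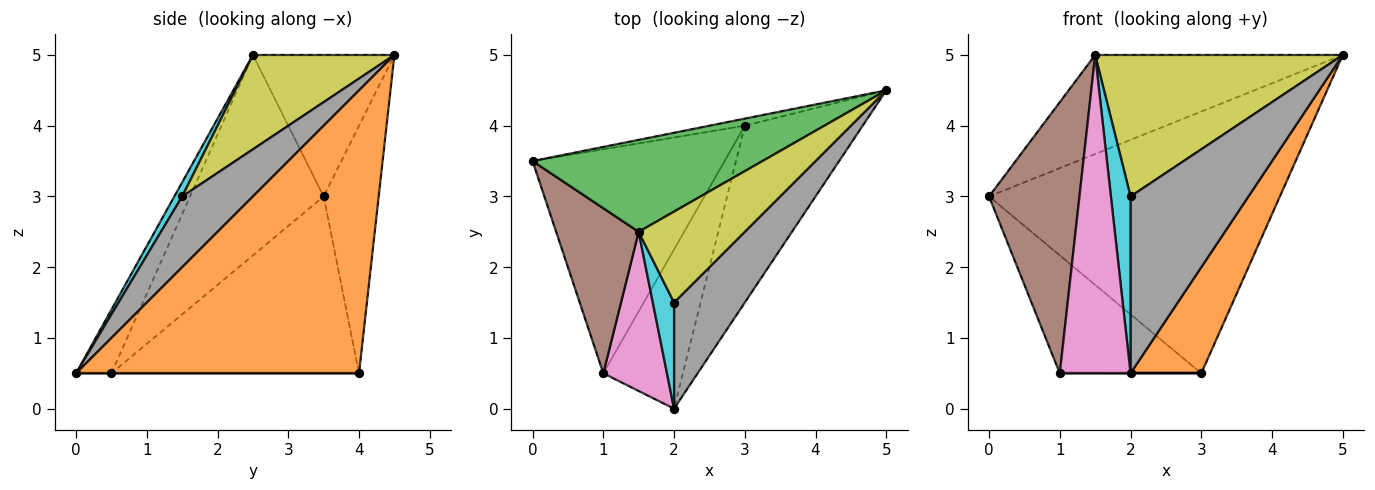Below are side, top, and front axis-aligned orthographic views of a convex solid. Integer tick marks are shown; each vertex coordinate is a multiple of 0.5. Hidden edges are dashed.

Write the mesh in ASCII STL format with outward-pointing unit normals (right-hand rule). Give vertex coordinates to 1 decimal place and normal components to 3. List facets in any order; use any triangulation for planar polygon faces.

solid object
 facet normal -0.186 0.982 -0.027
  outer loop
   vertex 3.0 4.0 0.5
   vertex 0.0 3.5 3.0
   vertex 5.0 4.5 5.0
  endloop
 endfacet
 facet normal 0.899 -0.225 -0.375
  outer loop
   vertex 3.0 4.0 0.5
   vertex 5.0 4.5 5.0
   vertex 2.0 0.0 0.5
  endloop
 endfacet
 facet normal -0.386 0.676 0.628
  outer loop
   vertex 1.5 2.5 5.0
   vertex 5.0 4.5 5.0
   vertex 0.0 3.5 3.0
  endloop
 endfacet
 facet normal -0.632 0.361 -0.686
  outer loop
   vertex 1.0 0.5 0.5
   vertex 0.0 3.5 3.0
   vertex 3.0 4.0 0.5
  endloop
 endfacet
 facet normal 0.000 0.000 -1.000
  outer loop
   vertex 1.0 0.5 0.5
   vertex 3.0 4.0 0.5
   vertex 2.0 0.0 0.5
  endloop
 endfacet
 facet normal -0.784 -0.530 0.323
  outer loop
   vertex 1.0 0.5 0.5
   vertex 1.5 2.5 5.0
   vertex 0.0 3.5 3.0
  endloop
 endfacet
 facet normal -0.408 -0.816 0.408
  outer loop
   vertex 1.0 0.5 0.5
   vertex 2.0 0.0 0.5
   vertex 1.5 2.5 5.0
  endloop
 endfacet
 facet normal 0.457 -0.762 0.457
  outer loop
   vertex 2.0 1.5 3.0
   vertex 2.0 0.0 0.5
   vertex 5.0 4.5 5.0
  endloop
 endfacet
 facet normal 0.433 -0.758 0.487
  outer loop
   vertex 2.0 1.5 3.0
   vertex 5.0 4.5 5.0
   vertex 1.5 2.5 5.0
  endloop
 endfacet
 facet normal 0.324 -0.811 0.487
  outer loop
   vertex 2.0 1.5 3.0
   vertex 1.5 2.5 5.0
   vertex 2.0 0.0 0.5
  endloop
 endfacet
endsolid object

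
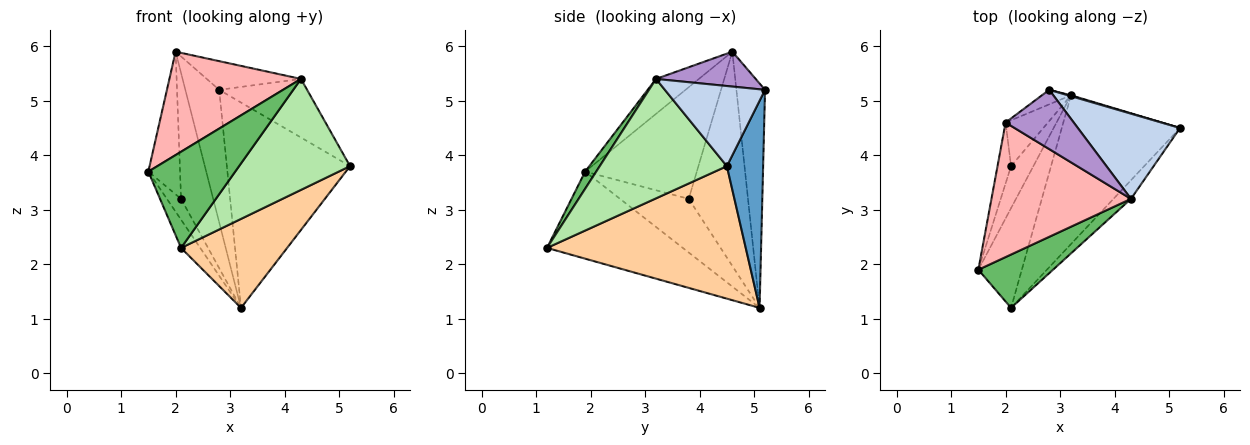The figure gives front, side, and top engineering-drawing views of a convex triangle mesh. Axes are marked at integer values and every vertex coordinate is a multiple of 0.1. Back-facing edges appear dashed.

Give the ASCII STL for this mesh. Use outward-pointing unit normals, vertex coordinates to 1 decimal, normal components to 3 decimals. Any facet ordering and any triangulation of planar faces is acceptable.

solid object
 facet normal 0.282 0.959 0.004
  outer loop
   vertex 3.2 5.1 1.2
   vertex 2.8 5.2 5.2
   vertex 5.2 4.5 3.8
  endloop
 endfacet
 facet normal 0.543 0.476 0.692
  outer loop
   vertex 4.3 3.2 5.4
   vertex 5.2 4.5 3.8
   vertex 2.8 5.2 5.2
  endloop
 endfacet
 facet normal -0.888 0.125 -0.443
  outer loop
   vertex 2.1 1.2 2.3
   vertex 1.5 1.9 3.7
   vertex 3.2 5.1 1.2
  endloop
 endfacet
 facet normal 0.693 -0.370 -0.619
  outer loop
   vertex 2.1 1.2 2.3
   vertex 3.2 5.1 1.2
   vertex 5.2 4.5 3.8
  endloop
 endfacet
 facet normal 0.111 -0.869 0.482
  outer loop
   vertex 2.1 1.2 2.3
   vertex 4.3 3.2 5.4
   vertex 1.5 1.9 3.7
  endloop
 endfacet
 facet normal 0.749 -0.654 -0.110
  outer loop
   vertex 2.1 1.2 2.3
   vertex 5.2 4.5 3.8
   vertex 4.3 3.2 5.4
  endloop
 endfacet
 facet normal -0.907 0.187 -0.377
  outer loop
   vertex 2.1 3.8 3.2
   vertex 3.2 5.1 1.2
   vertex 1.5 1.9 3.7
  endloop
 endfacet
 facet normal -0.195 -0.598 0.778
  outer loop
   vertex 2.0 4.6 5.9
   vertex 1.5 1.9 3.7
   vertex 4.3 3.2 5.4
  endloop
 endfacet
 facet normal 0.419 0.396 0.817
  outer loop
   vertex 2.0 4.6 5.9
   vertex 4.3 3.2 5.4
   vertex 2.8 5.2 5.2
  endloop
 endfacet
 facet normal -0.956 0.271 -0.116
  outer loop
   vertex 2.0 4.6 5.9
   vertex 2.1 3.8 3.2
   vertex 1.5 1.9 3.7
  endloop
 endfacet
 facet normal -0.644 0.761 -0.083
  outer loop
   vertex 2.0 4.6 5.9
   vertex 2.8 5.2 5.2
   vertex 3.2 5.1 1.2
  endloop
 endfacet
 facet normal -0.866 0.470 -0.171
  outer loop
   vertex 2.0 4.6 5.9
   vertex 3.2 5.1 1.2
   vertex 2.1 3.8 3.2
  endloop
 endfacet
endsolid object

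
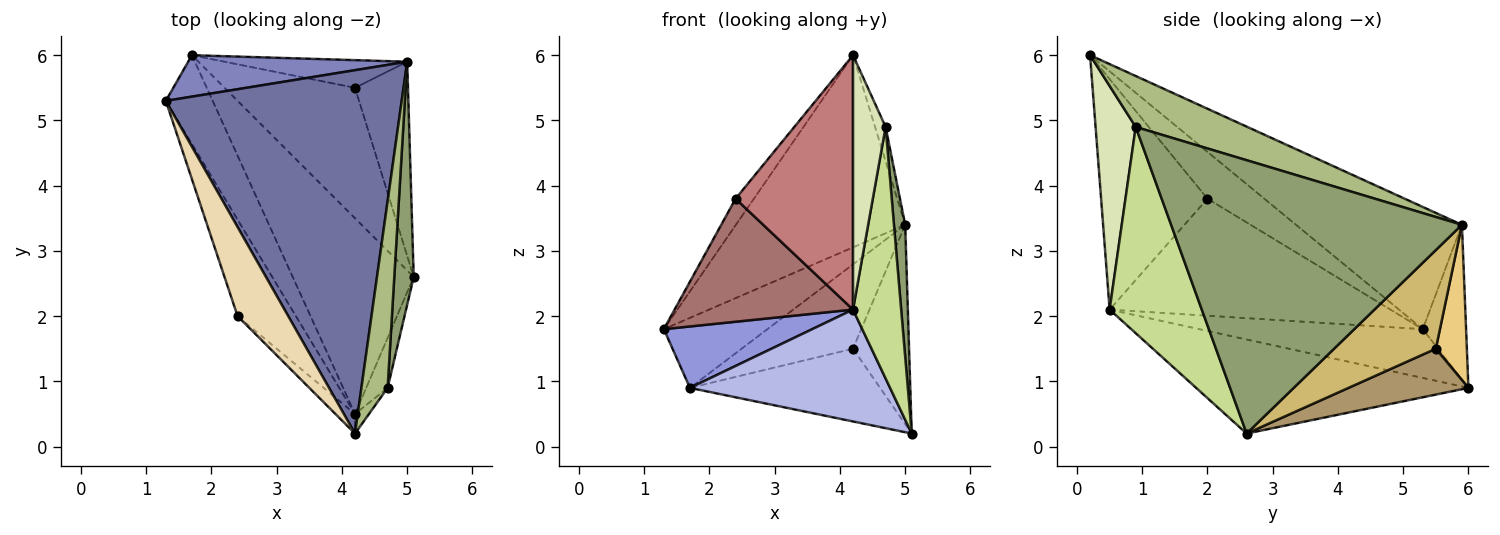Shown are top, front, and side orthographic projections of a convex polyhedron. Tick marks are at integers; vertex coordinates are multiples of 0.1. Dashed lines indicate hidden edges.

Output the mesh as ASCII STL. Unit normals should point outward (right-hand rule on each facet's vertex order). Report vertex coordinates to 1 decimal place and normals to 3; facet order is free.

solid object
 facet normal -0.416 0.425 0.804
  outer loop
   vertex 5.0 5.9 3.4
   vertex 1.3 5.3 1.8
   vertex 4.2 0.2 6.0
  endloop
 endfacet
 facet normal -0.339 0.810 0.479
  outer loop
   vertex 5.0 5.9 3.4
   vertex 1.7 6.0 0.9
   vertex 1.3 5.3 1.8
  endloop
 endfacet
 facet normal -0.650 -0.432 -0.625
  outer loop
   vertex 4.2 0.5 2.1
   vertex 1.3 5.3 1.8
   vertex 1.7 6.0 0.9
  endloop
 endfacet
 facet normal -0.559 -0.411 -0.720
  outer loop
   vertex 4.2 0.5 2.1
   vertex 1.7 6.0 0.9
   vertex 5.1 2.6 0.2
  endloop
 endfacet
 facet normal 0.997 -0.039 0.071
  outer loop
   vertex 4.7 0.9 4.9
   vertex 5.1 2.6 0.2
   vertex 5.0 5.9 3.4
  endloop
 endfacet
 facet normal 0.886 0.084 0.456
  outer loop
   vertex 4.7 0.9 4.9
   vertex 5.0 5.9 3.4
   vertex 4.2 0.2 6.0
  endloop
 endfacet
 facet normal 0.883 -0.461 -0.092
  outer loop
   vertex 4.7 0.9 4.9
   vertex 4.2 0.5 2.1
   vertex 5.1 2.6 0.2
  endloop
 endfacet
 facet normal 0.775 -0.630 -0.048
  outer loop
   vertex 4.7 0.9 4.9
   vertex 4.2 0.2 6.0
   vertex 4.2 0.5 2.1
  endloop
 endfacet
 facet normal 0.293 0.465 -0.835
  outer loop
   vertex 4.2 5.5 1.5
   vertex 5.1 2.6 0.2
   vertex 1.7 6.0 0.9
  endloop
 endfacet
 facet normal 0.793 0.437 -0.426
  outer loop
   vertex 4.2 5.5 1.5
   vertex 5.0 5.9 3.4
   vertex 5.1 2.6 0.2
  endloop
 endfacet
 facet normal 0.256 0.919 -0.301
  outer loop
   vertex 4.2 5.5 1.5
   vertex 1.7 6.0 0.9
   vertex 5.0 5.9 3.4
  endloop
 endfacet
 facet normal -0.663 0.214 0.717
  outer loop
   vertex 2.4 2.0 3.8
   vertex 4.2 0.2 6.0
   vertex 1.3 5.3 1.8
  endloop
 endfacet
 facet normal -0.778 -0.494 -0.388
  outer loop
   vertex 2.4 2.0 3.8
   vertex 1.3 5.3 1.8
   vertex 4.2 0.5 2.1
  endloop
 endfacet
 facet normal -0.670 -0.740 -0.057
  outer loop
   vertex 2.4 2.0 3.8
   vertex 4.2 0.5 2.1
   vertex 4.2 0.2 6.0
  endloop
 endfacet
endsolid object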